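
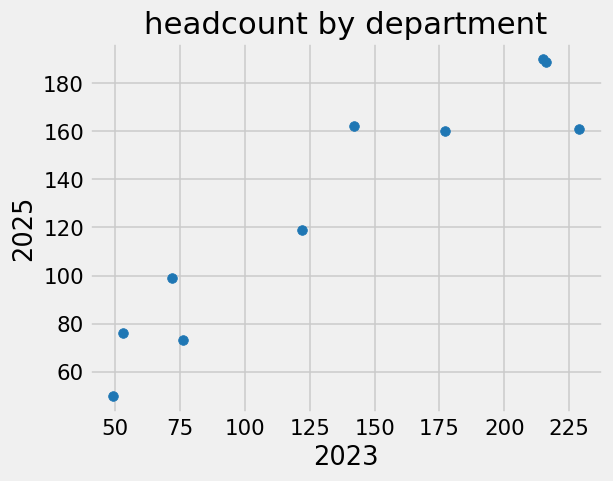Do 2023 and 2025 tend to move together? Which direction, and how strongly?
Points are positively correlated; strong (|r| ≈ 0.9).

positive, strong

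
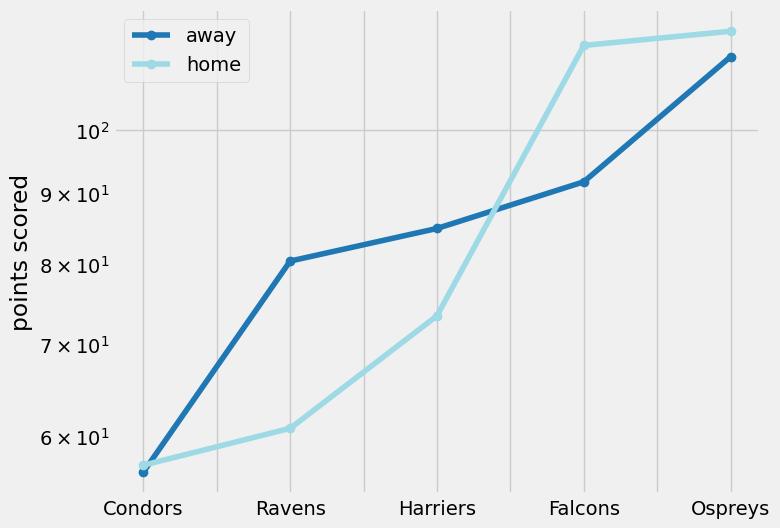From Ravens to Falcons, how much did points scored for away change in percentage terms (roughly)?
Ravens ≈ 80, Falcons ≈ 90; (90 − 80) / 80 ≈ +12.5%.

≈ +12.5%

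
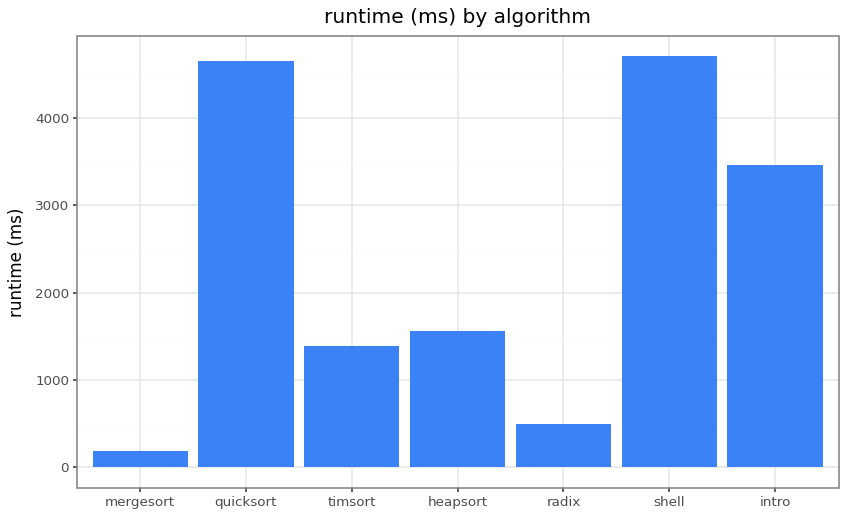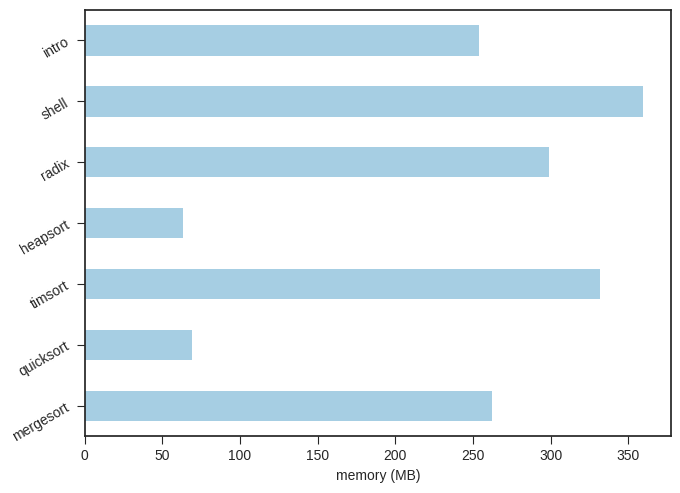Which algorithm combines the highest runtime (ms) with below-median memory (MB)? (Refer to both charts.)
Chart 2 median memory (MB) ≈ 250; below-median algorithms: quicksort, heapsort, intro. Among those, quicksort has the highest runtime (ms) (≈ 4500).

quicksort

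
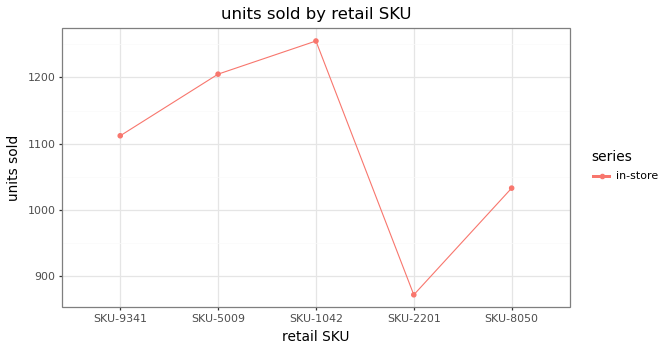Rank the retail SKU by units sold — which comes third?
SKU-9341

Top 4: SKU-1042 ≈ 1250, SKU-5009 ≈ 1200, SKU-9341 ≈ 1100, SKU-8050 ≈ 1050.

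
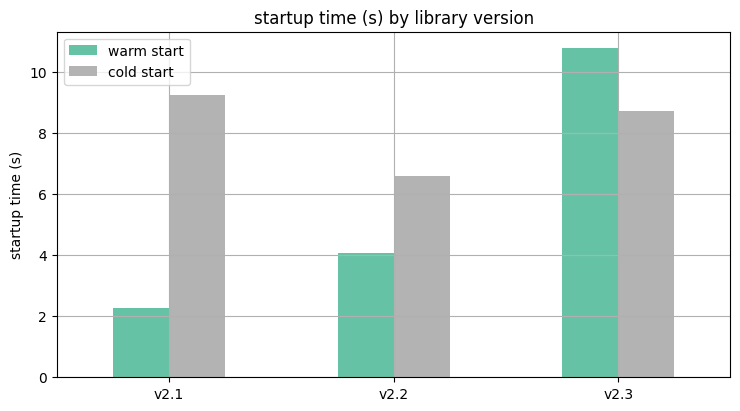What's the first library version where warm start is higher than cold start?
v2.2: warm start ≈ 4 vs cold start ≈ 7 (not yet); v2.3: warm start ≈ 11 vs cold start ≈ 9 (first crossover).

v2.3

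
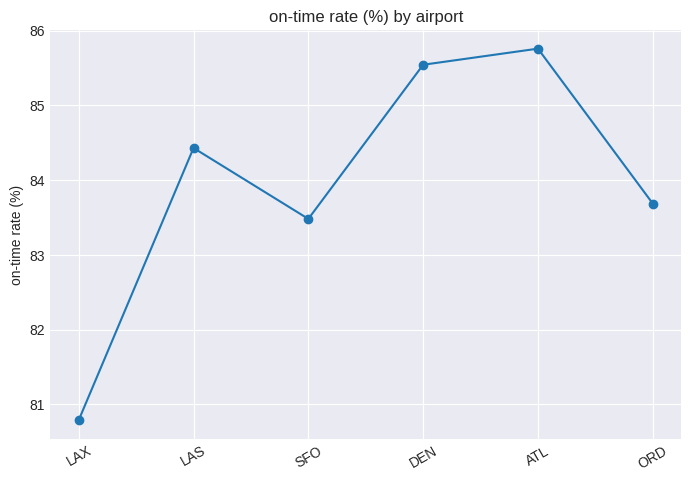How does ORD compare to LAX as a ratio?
ORD ≈ 83.5, LAX ≈ 81.0; 83.5/81.0 ≈ 1.03.

≈ 1.03×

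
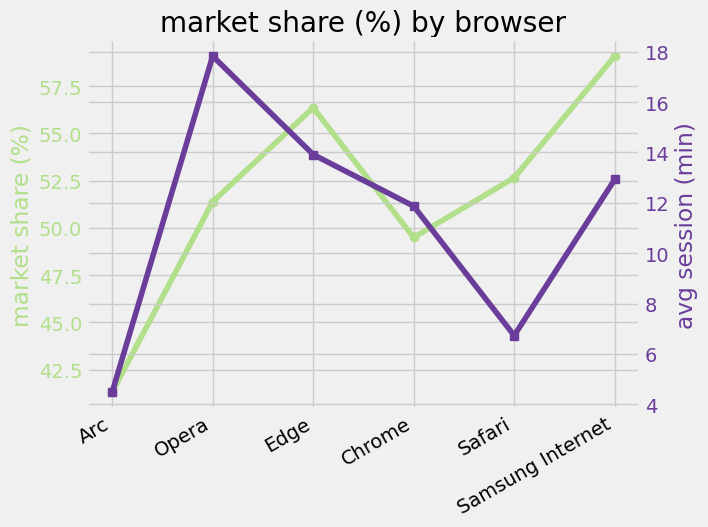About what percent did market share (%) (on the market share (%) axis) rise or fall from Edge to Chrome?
≈ -10.7%

Edge ≈ 56, Chrome ≈ 50; (50 − 56) / 56 ≈ -10.7%.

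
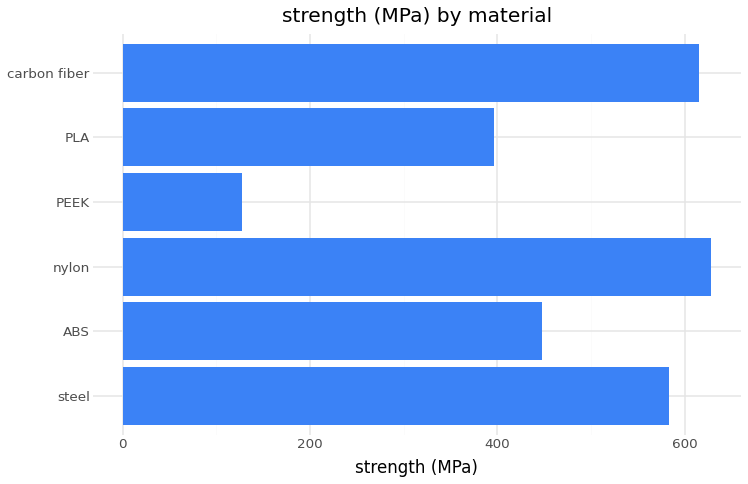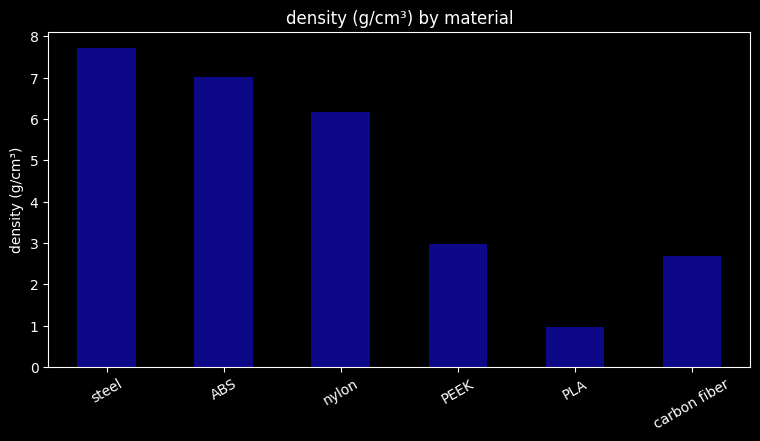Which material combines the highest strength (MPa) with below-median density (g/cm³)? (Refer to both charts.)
carbon fiber

Chart 2 median density (g/cm³) ≈ 5; below-median materials: PEEK, PLA, carbon fiber. Among those, carbon fiber has the highest strength (MPa) (≈ 600).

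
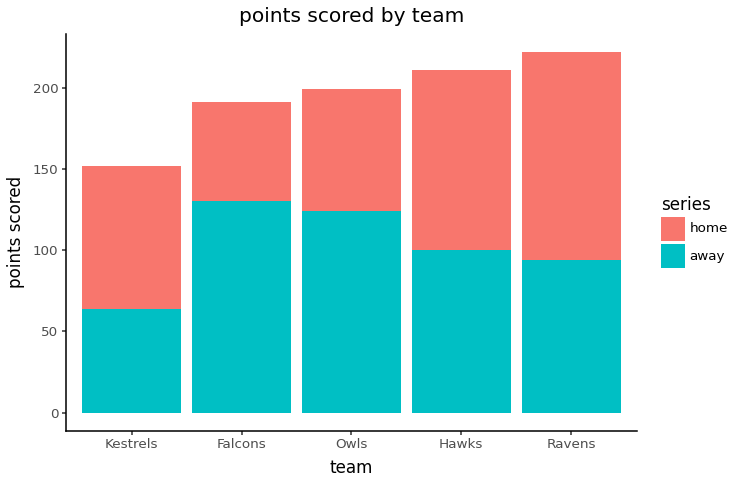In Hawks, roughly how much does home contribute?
home top ≈ 220, bottom ≈ 100; segment ≈ 120.

≈ 120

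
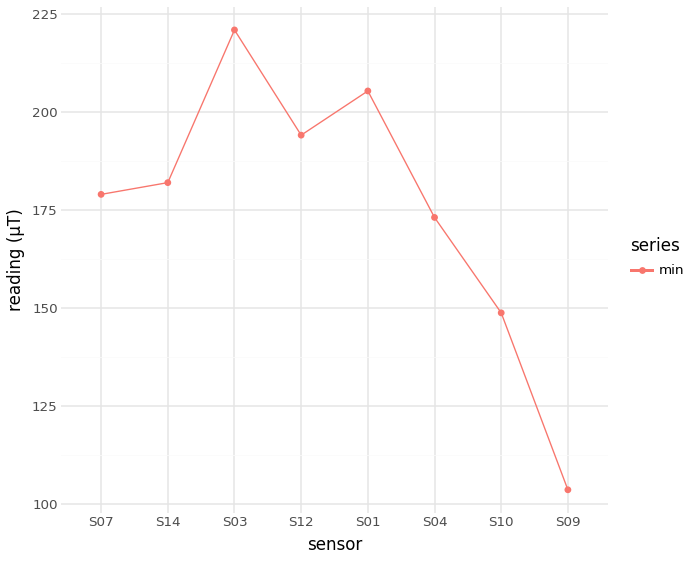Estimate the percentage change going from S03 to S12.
S03 ≈ 220, S12 ≈ 190; (190 − 220) / 220 ≈ -13.6%.

≈ -13.6%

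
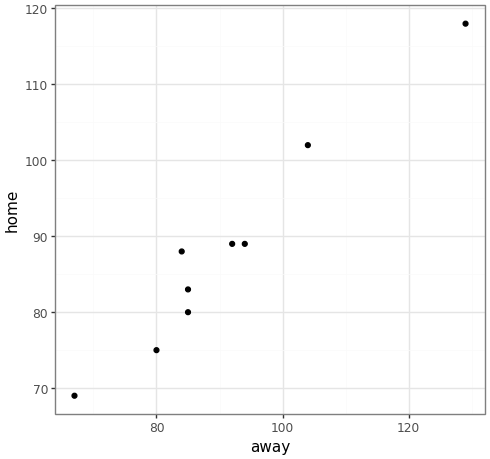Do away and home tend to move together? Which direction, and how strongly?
Points are positively correlated; strong (|r| ≈ 1.0).

positive, strong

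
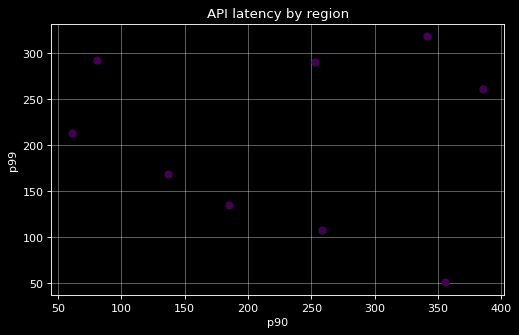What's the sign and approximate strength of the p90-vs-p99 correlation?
Points are roughly uncorrelated; weak (|r| ≈ 0.1).

no clear correlation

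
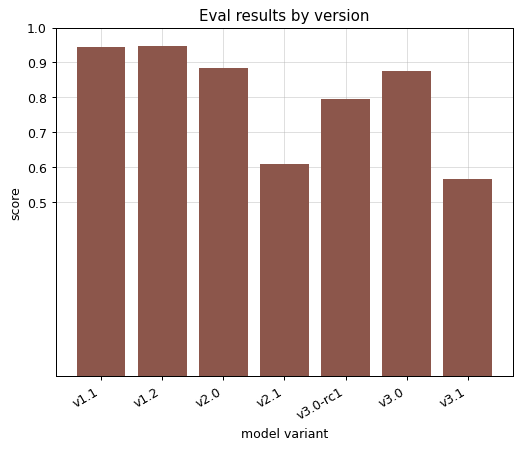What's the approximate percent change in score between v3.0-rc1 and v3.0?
v3.0-rc1 ≈ 0.8, v3.0 ≈ 0.9; (0.9 − 0.8) / 0.8 ≈ +12.5%.

≈ +12.5%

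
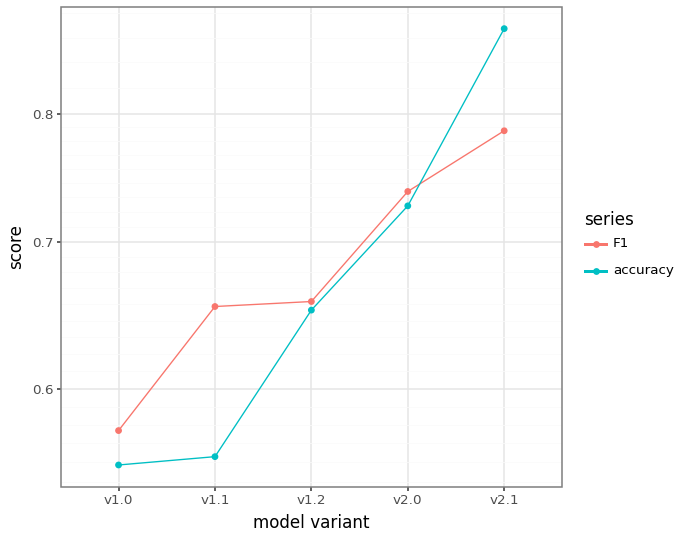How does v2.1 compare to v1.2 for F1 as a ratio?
v2.1 ≈ 0.80, v1.2 ≈ 0.65; 0.80/0.65 ≈ 1.23.

≈ 1.23×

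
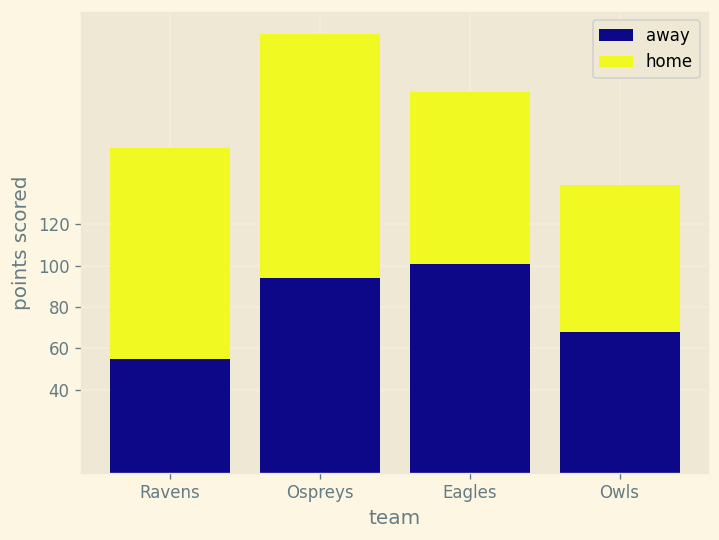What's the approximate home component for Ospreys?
≈ 120

home top ≈ 220, bottom ≈ 100; segment ≈ 120.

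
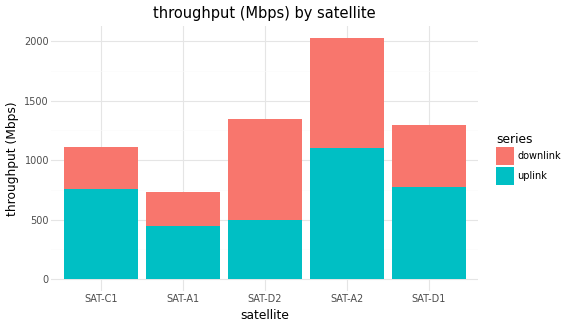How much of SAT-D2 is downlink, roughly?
≈ 1000

downlink top ≈ 1400, bottom ≈ 400; segment ≈ 1000.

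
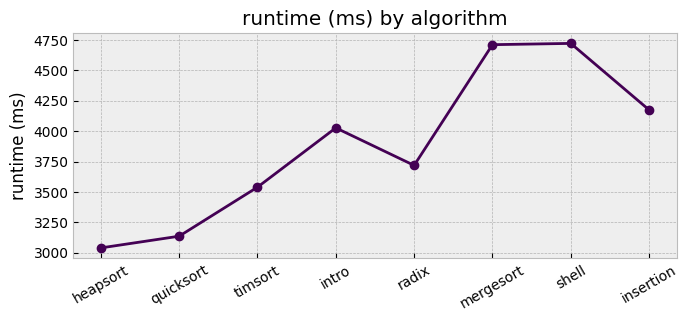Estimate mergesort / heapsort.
≈ 1.6×

mergesort ≈ 4800, heapsort ≈ 3000; 4800/3000 ≈ 1.6.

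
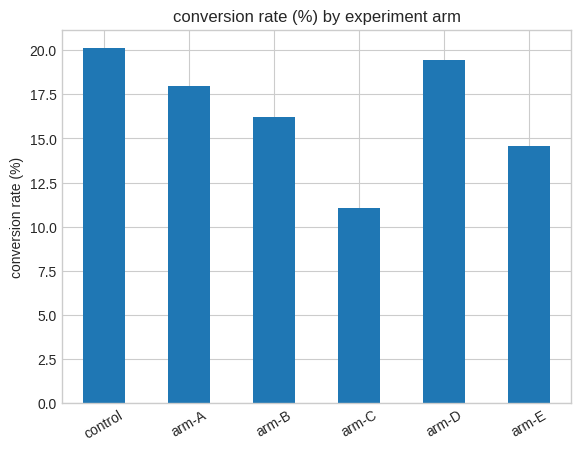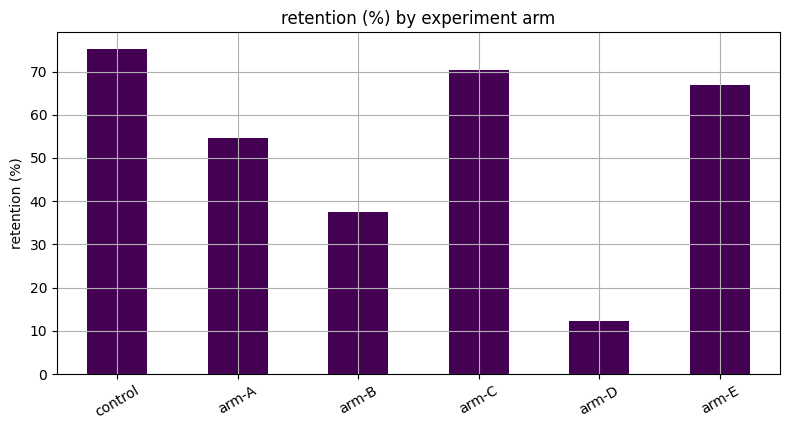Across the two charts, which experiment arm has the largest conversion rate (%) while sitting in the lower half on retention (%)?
Chart 2 median retention (%) ≈ 60; below-median experiment arms: arm-A, arm-B, arm-D. Among those, arm-D has the highest conversion rate (%) (≈ 20).

arm-D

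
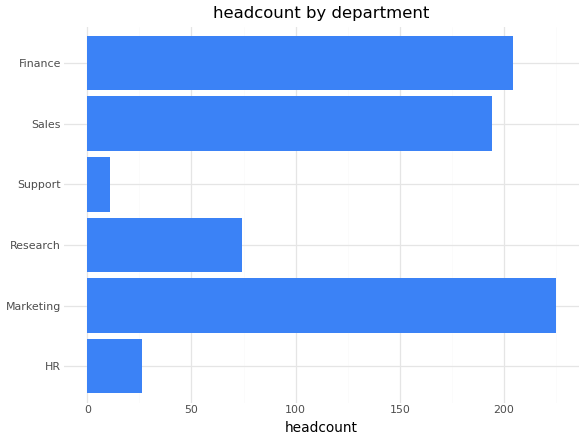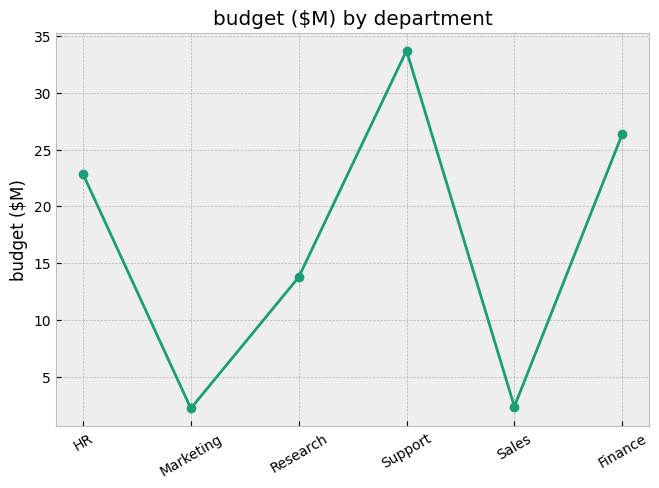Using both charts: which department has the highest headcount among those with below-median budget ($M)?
Chart 2 median budget ($M) ≈ 20; below-median departments: Marketing, Research, Sales. Among those, Marketing has the highest headcount (≈ 225).

Marketing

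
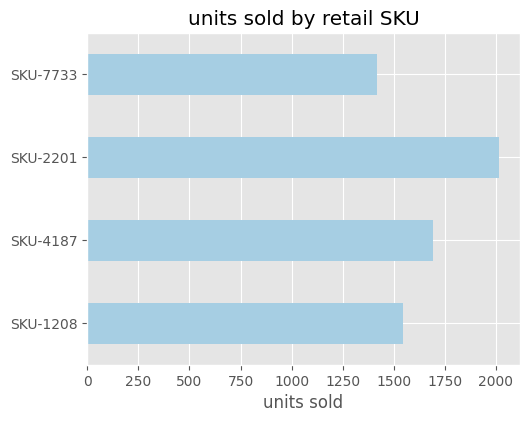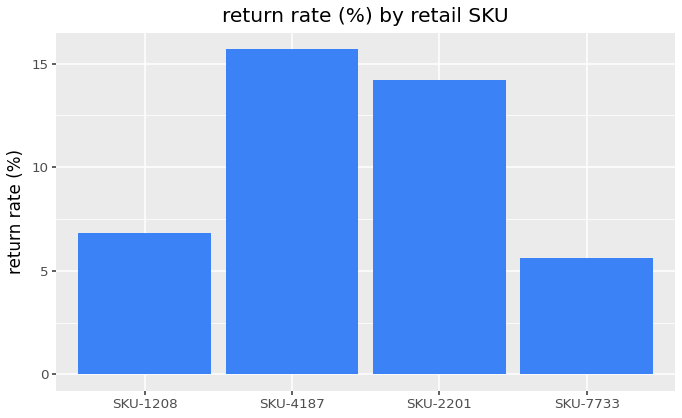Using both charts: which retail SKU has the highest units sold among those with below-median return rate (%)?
Chart 2 median return rate (%) ≈ 10; below-median retail SKUs: SKU-1208, SKU-7733. Among those, SKU-1208 has the highest units sold (≈ 1600).

SKU-1208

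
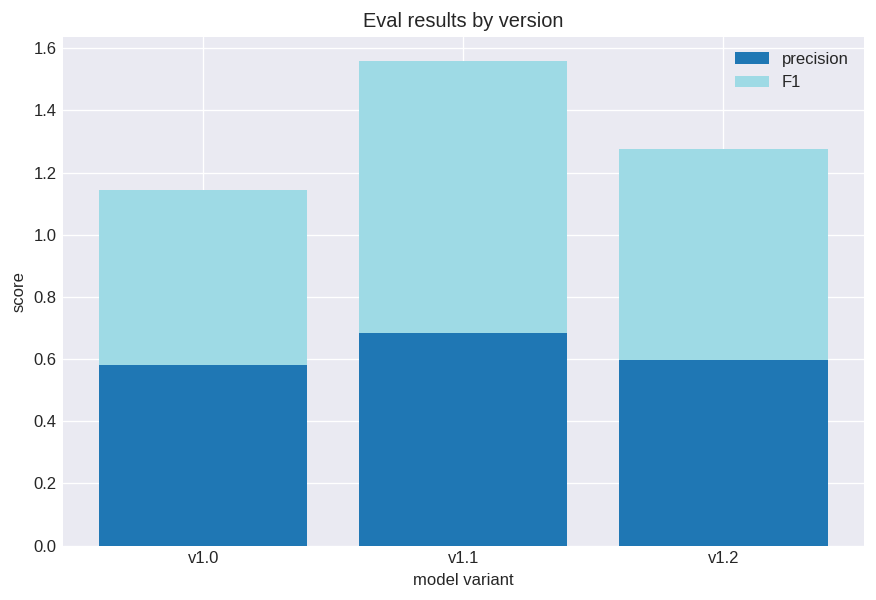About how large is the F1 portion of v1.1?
≈ 1.0

F1 top ≈ 1.6, bottom ≈ 0.6; segment ≈ 1.0.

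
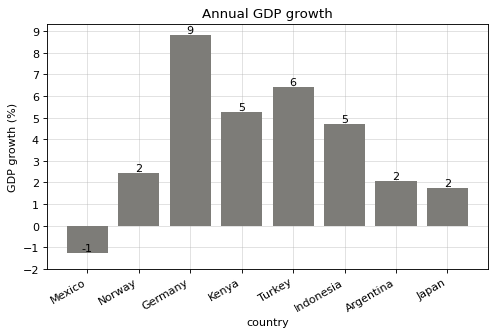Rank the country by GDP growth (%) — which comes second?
Top 3: Germany ≈ 9, Turkey ≈ 6, Kenya ≈ 5.

Turkey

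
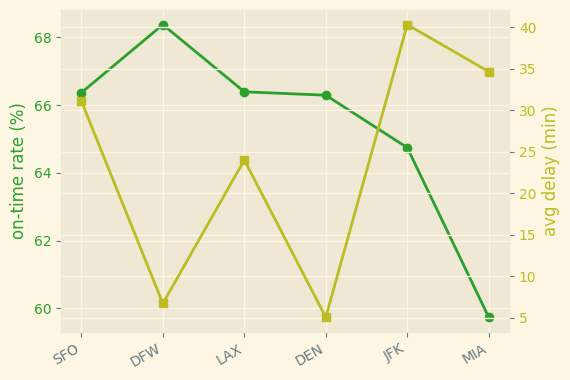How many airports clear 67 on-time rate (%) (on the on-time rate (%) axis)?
Above 67: DFW.

1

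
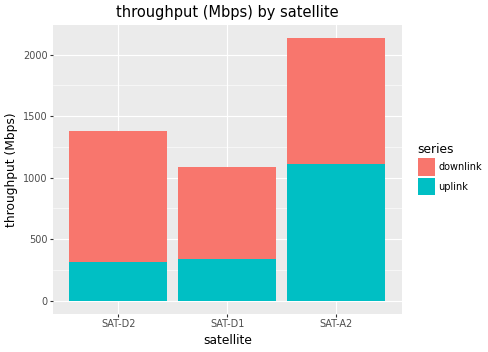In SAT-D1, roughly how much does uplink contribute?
≈ 400

uplink top ≈ 400, bottom ≈ 0; segment ≈ 400.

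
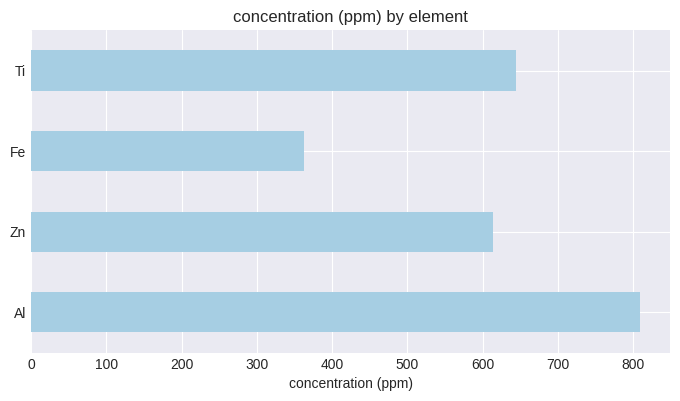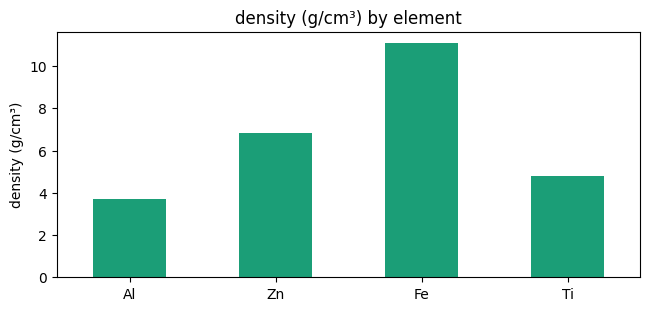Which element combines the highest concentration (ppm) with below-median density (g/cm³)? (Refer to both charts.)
Chart 2 median density (g/cm³) ≈ 6; below-median elements: Al, Ti. Among those, Al has the highest concentration (ppm) (≈ 800).

Al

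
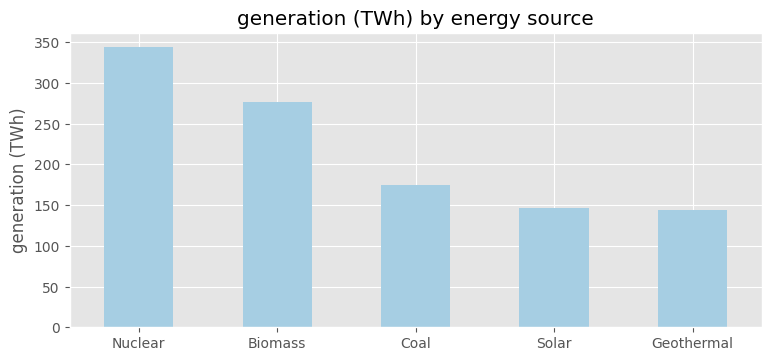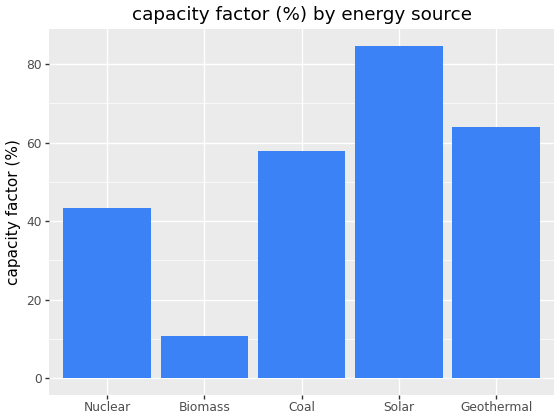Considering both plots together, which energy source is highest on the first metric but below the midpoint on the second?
Nuclear

Chart 2 median capacity factor (%) ≈ 60; below-median energy sources: Nuclear, Biomass. Among those, Nuclear has the highest generation (TWh) (≈ 350).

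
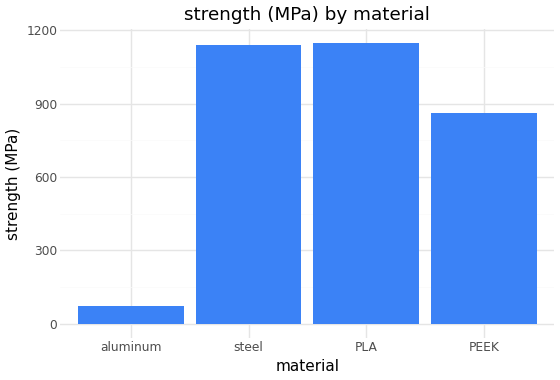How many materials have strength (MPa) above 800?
3

Above 800: steel, PLA, PEEK.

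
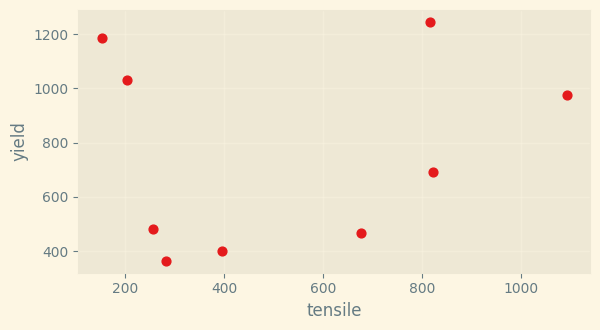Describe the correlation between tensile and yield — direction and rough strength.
Points are roughly uncorrelated; weak (|r| ≈ 0.2).

no clear correlation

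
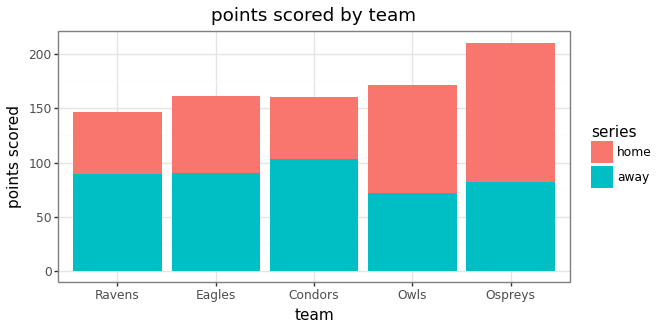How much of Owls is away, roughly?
≈ 80

away top ≈ 80, bottom ≈ 0; segment ≈ 80.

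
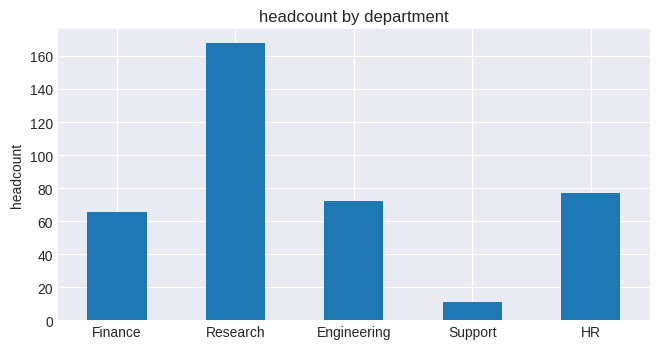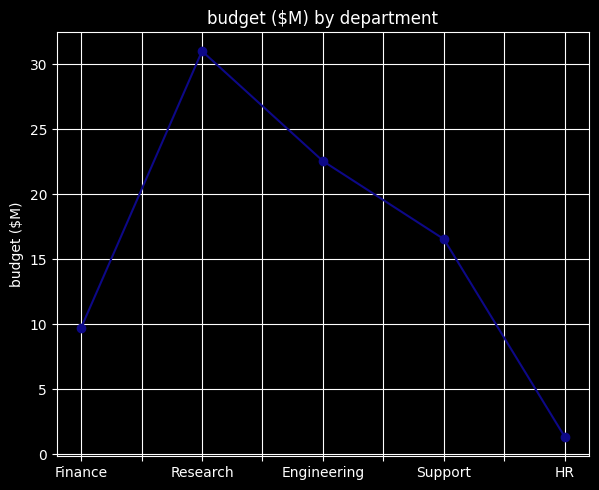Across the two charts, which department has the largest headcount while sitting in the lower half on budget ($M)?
Chart 2 median budget ($M) ≈ 15; below-median departments: Finance, HR. Among those, HR has the highest headcount (≈ 80).

HR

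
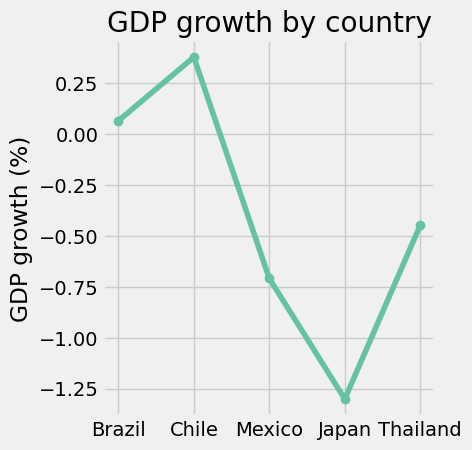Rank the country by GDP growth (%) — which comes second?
Brazil

Top 3: Chile ≈ 0.4, Brazil ≈ 0.0, Thailand ≈ -0.4.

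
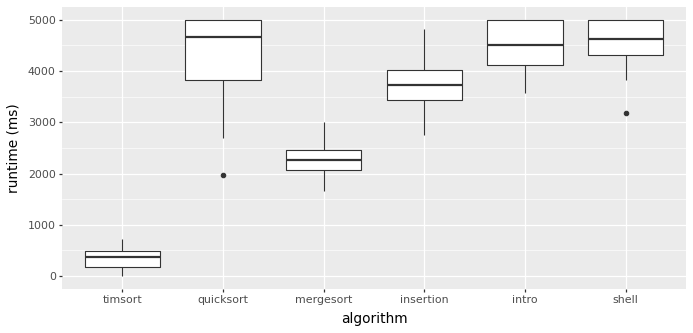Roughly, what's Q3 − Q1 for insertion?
Q3 ≈ 4000, Q1 ≈ 3500; IQR ≈ 500.

≈ 500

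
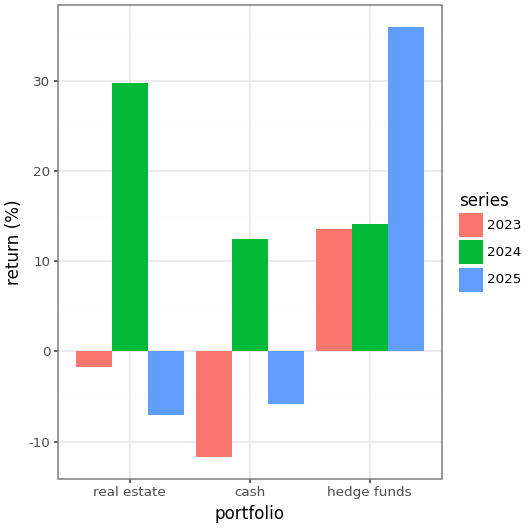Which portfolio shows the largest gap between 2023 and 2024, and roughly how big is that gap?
real estate: 2023 ≈ 0, 2024 ≈ 30 → gap ≈ 30. Next-largest (cash) is only ≈ 20.

real estate, ≈ 30 %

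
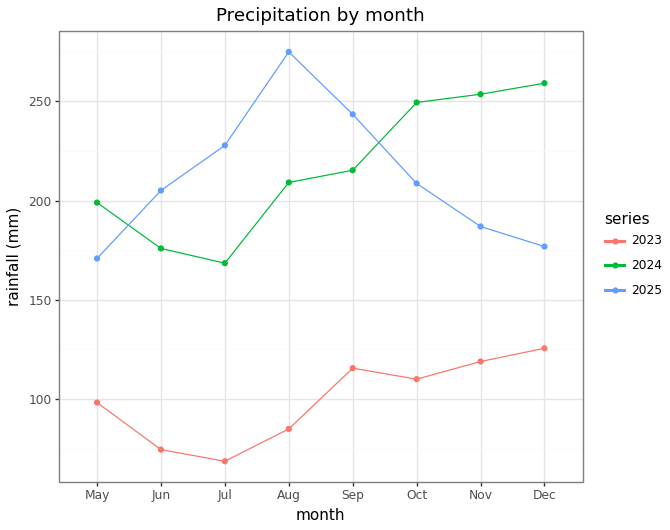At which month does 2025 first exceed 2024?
Jun

May: 2025 ≈ 180 vs 2024 ≈ 200 (not yet); Jun: 2025 ≈ 200 vs 2024 ≈ 180 (first crossover).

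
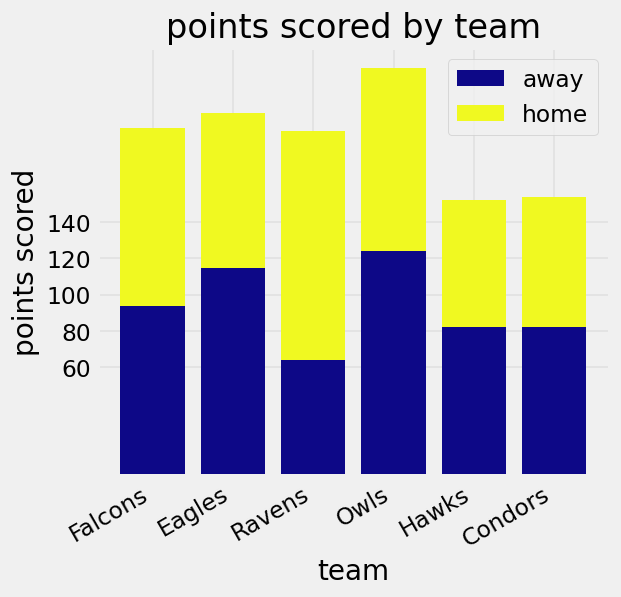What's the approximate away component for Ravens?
≈ 60

away top ≈ 60, bottom ≈ 0; segment ≈ 60.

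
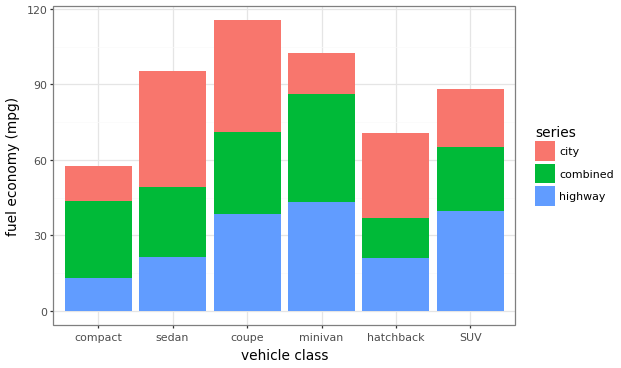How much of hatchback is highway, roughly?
≈ 20

highway top ≈ 20, bottom ≈ 0; segment ≈ 20.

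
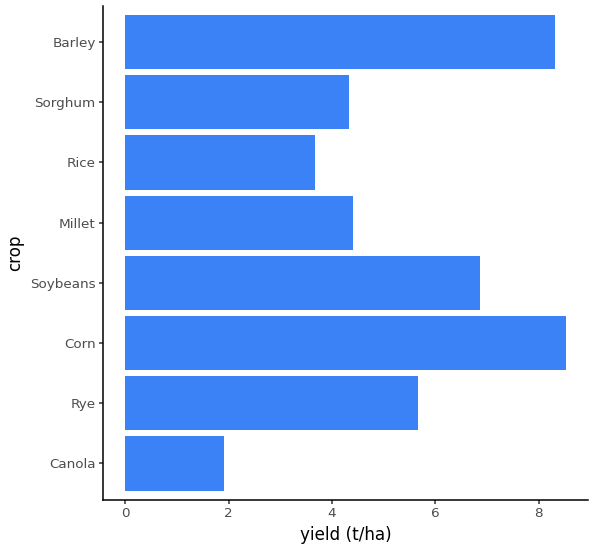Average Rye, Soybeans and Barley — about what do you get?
(6 + 7 + 8) / 3 ≈ 7.

≈ 7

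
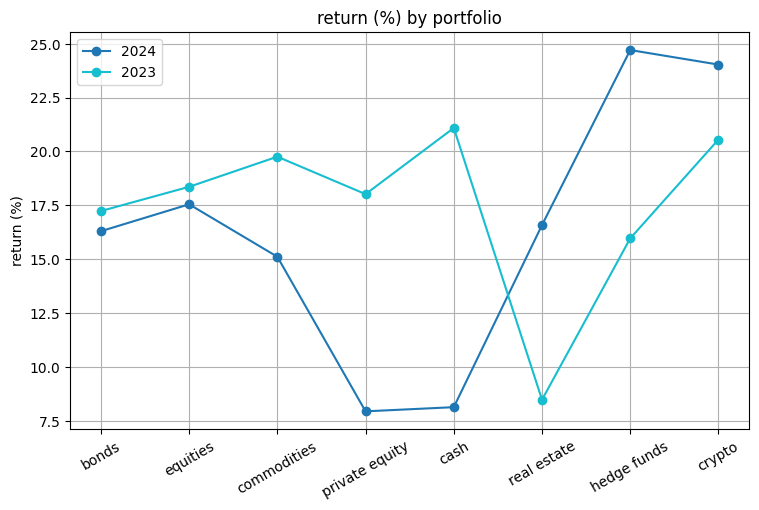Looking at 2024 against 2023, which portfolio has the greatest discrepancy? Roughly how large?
cash, ≈ 14 %

cash: 2024 ≈ 8, 2023 ≈ 22 → gap ≈ 14. Next-largest (private equity) is only ≈ 10.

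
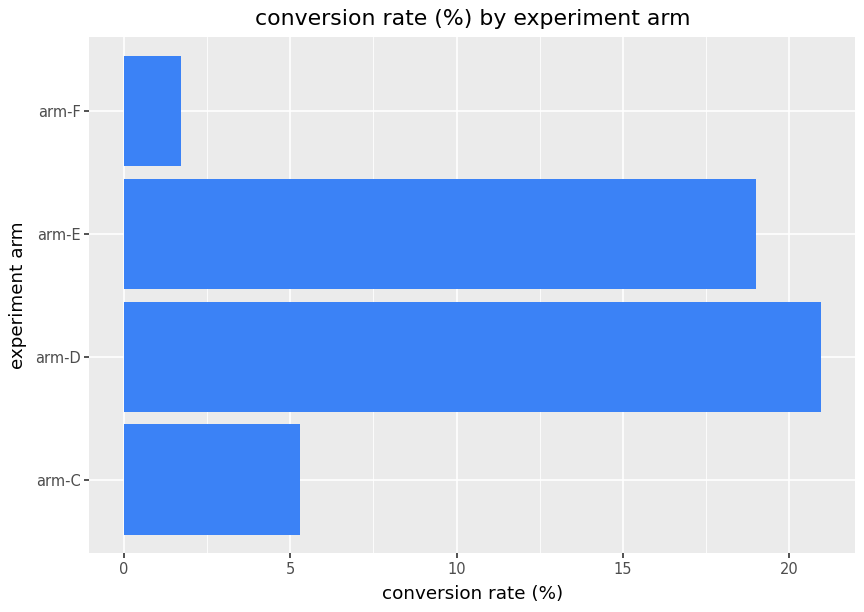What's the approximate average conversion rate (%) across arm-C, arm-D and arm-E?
(6 + 20 + 18) / 3 ≈ 15.

≈ 15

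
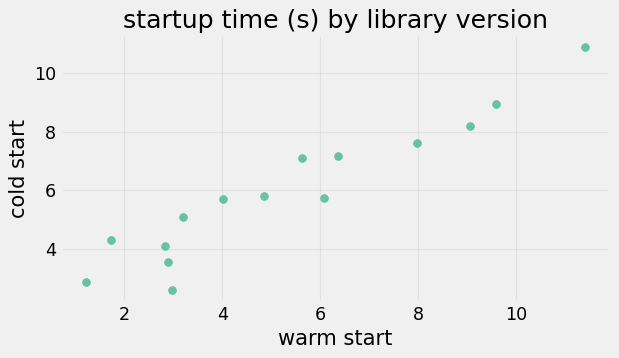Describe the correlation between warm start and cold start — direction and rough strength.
Points are positively correlated; strong (|r| ≈ 1.0).

positive, strong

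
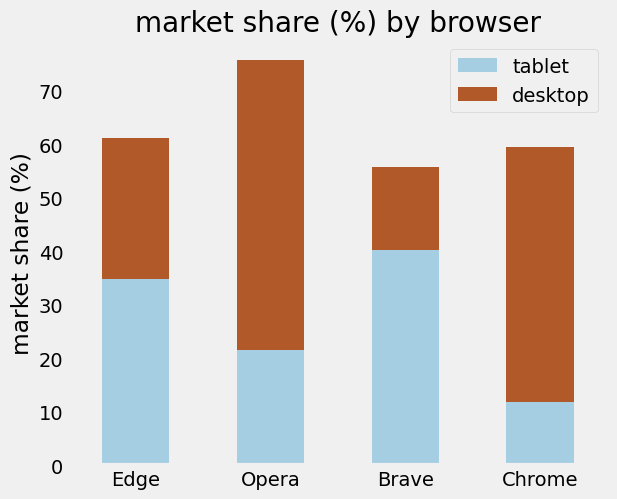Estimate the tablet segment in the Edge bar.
≈ 30

tablet top ≈ 30, bottom ≈ 0; segment ≈ 30.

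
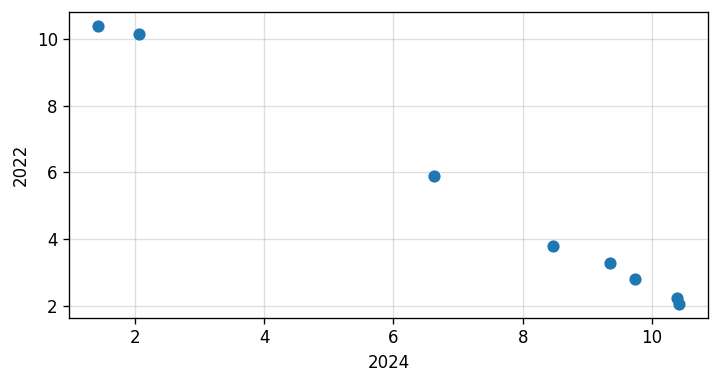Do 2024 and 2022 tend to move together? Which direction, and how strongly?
negative, strong

Points are negatively correlated; strong (|r| ≈ 1.0).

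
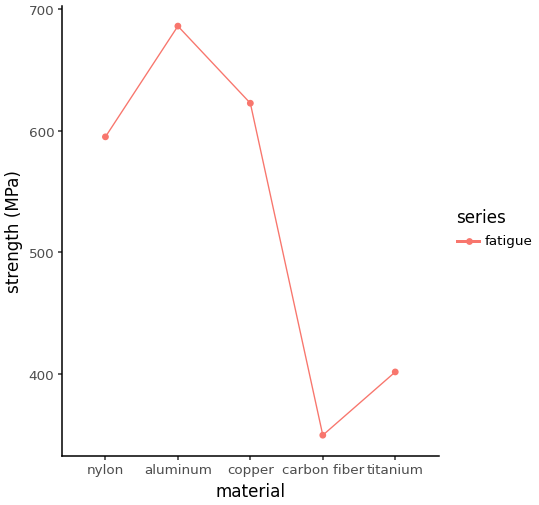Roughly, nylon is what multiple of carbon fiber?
≈ 1.71×

nylon ≈ 600, carbon fiber ≈ 350; 600/350 ≈ 1.71.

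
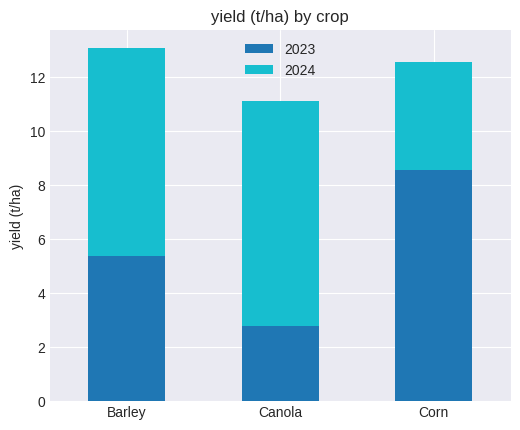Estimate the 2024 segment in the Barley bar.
2024 top ≈ 14, bottom ≈ 6; segment ≈ 8.

≈ 8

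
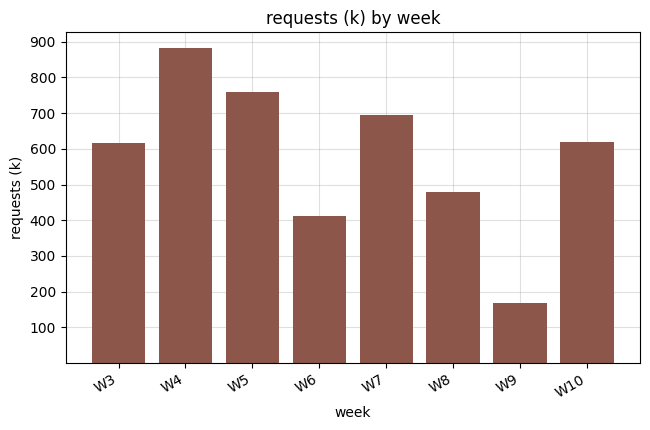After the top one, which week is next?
Top 3: W4 ≈ 900, W5 ≈ 800, W7 ≈ 700.

W5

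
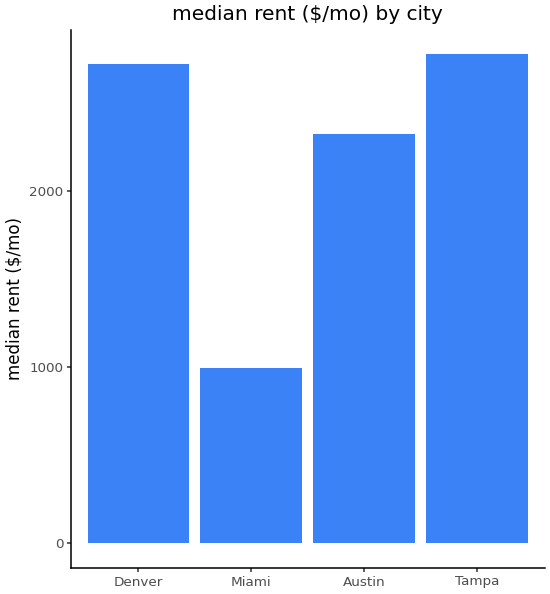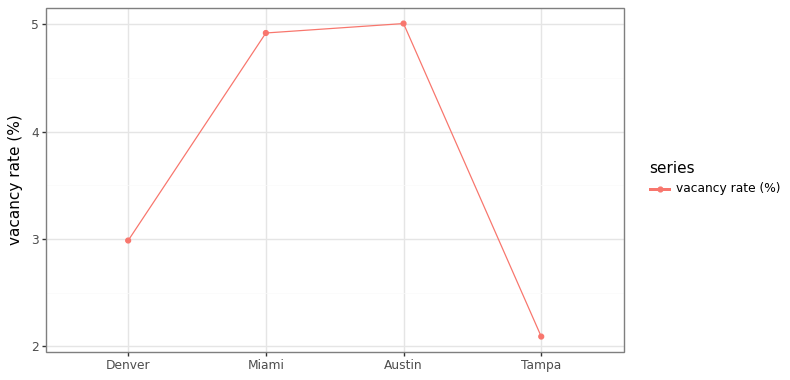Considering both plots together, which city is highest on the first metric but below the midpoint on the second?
Chart 2 median vacancy rate (%) ≈ 4; below-median cities: Denver, Tampa. Among those, Tampa has the highest median rent ($/mo) (≈ 3000).

Tampa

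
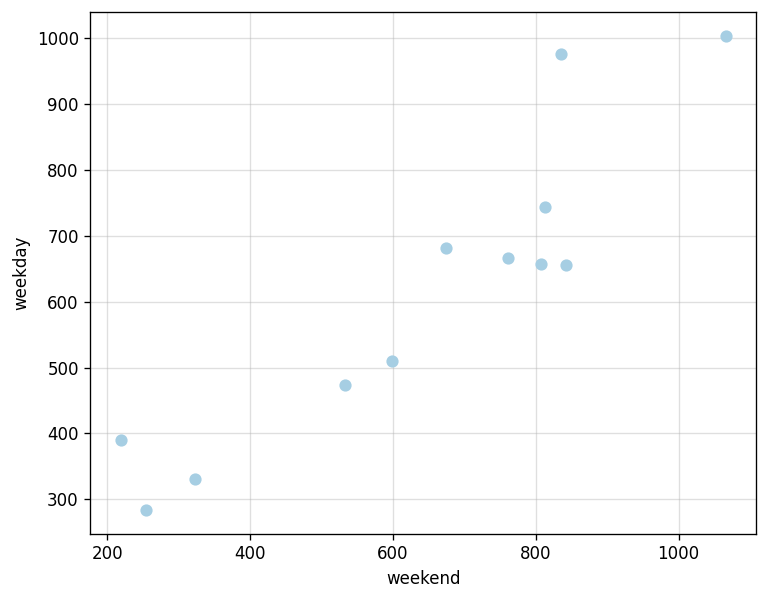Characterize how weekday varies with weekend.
positive, strong

Points are positively correlated; strong (|r| ≈ 0.9).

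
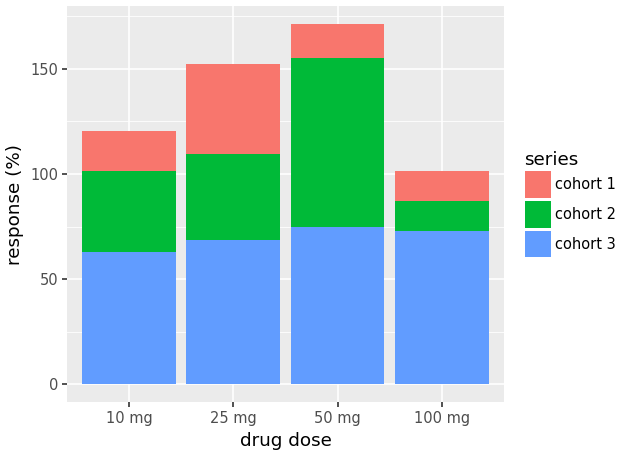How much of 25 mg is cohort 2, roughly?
≈ 40

cohort 2 top ≈ 100, bottom ≈ 60; segment ≈ 40.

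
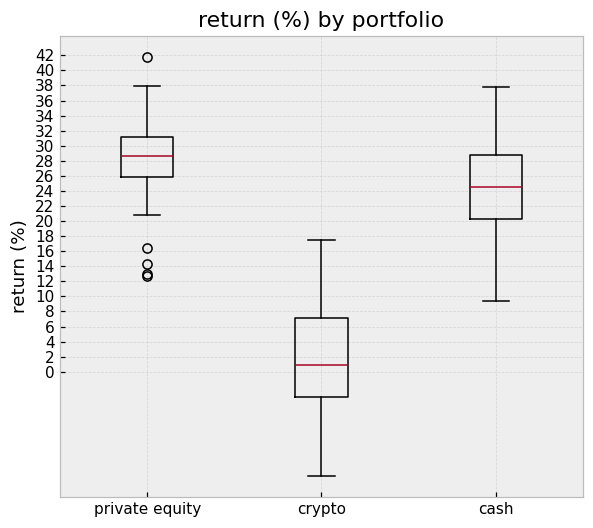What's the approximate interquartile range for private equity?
≈ 6

Q3 ≈ 32, Q1 ≈ 26; IQR ≈ 6.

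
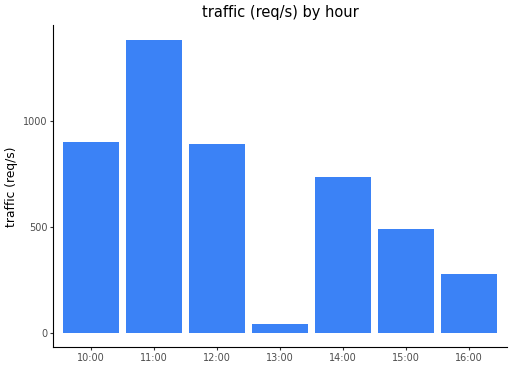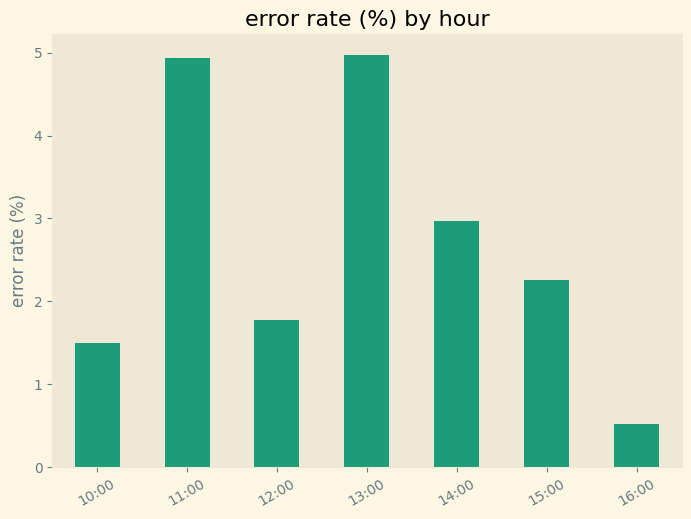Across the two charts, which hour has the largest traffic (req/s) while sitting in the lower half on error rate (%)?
10:00

Chart 2 median error rate (%) ≈ 2.5; below-median hours: 10:00, 12:00, 16:00. Among those, 10:00 has the highest traffic (req/s) (≈ 1000).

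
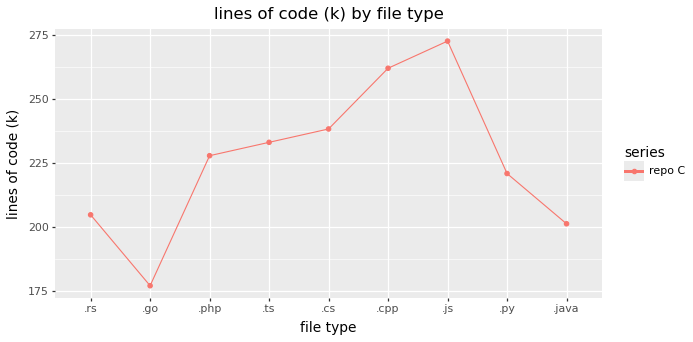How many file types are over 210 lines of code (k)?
Above 210: .php, .ts, .cs, .cpp, .js, .py.

6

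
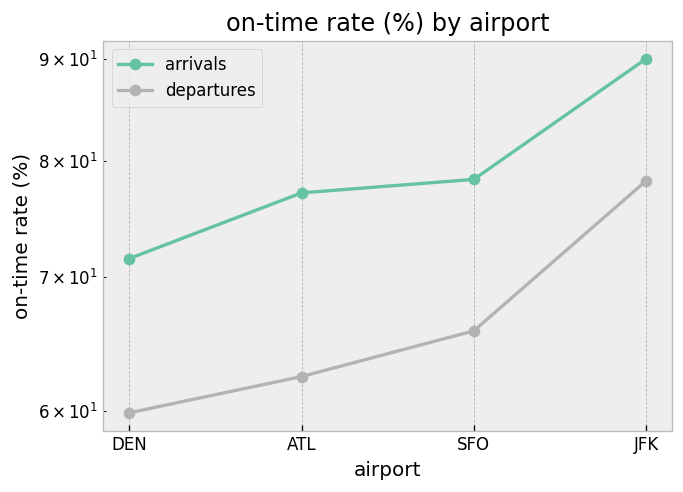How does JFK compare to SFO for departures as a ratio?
JFK ≈ 80, SFO ≈ 65; 80/65 ≈ 1.23.

≈ 1.23×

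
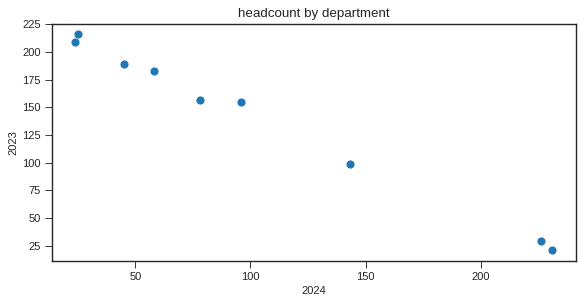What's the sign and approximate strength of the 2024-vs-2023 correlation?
Points are negatively correlated; strong (|r| ≈ 1.0).

negative, strong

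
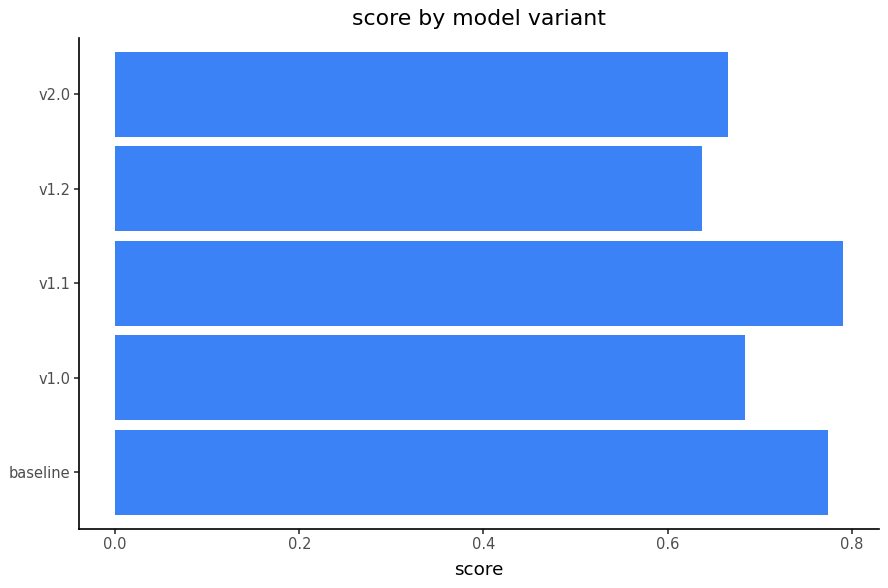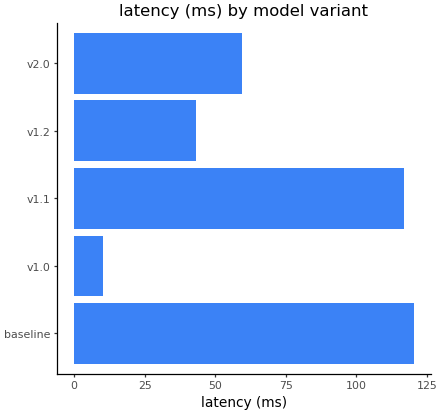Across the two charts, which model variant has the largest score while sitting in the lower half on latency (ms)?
Chart 2 median latency (ms) ≈ 60; below-median model variants: v1.0, v1.2. Among those, v1.0 has the highest score (≈ 0.7).

v1.0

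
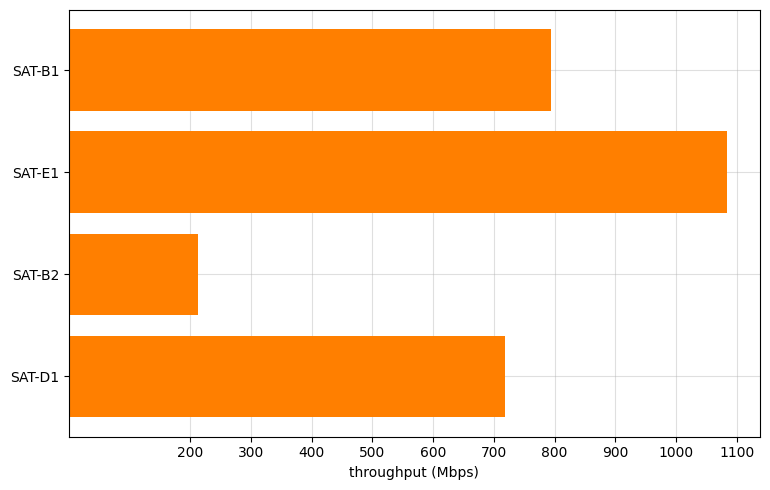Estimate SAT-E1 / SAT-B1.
SAT-E1 ≈ 1100, SAT-B1 ≈ 800; 1100/800 ≈ 1.38.

≈ 1.38×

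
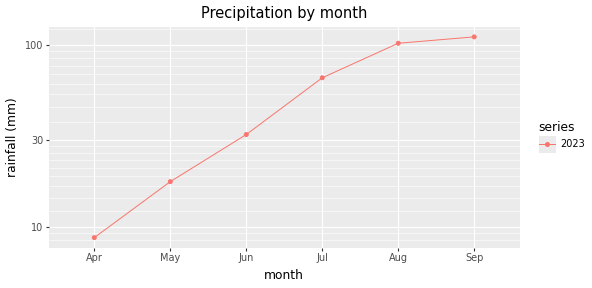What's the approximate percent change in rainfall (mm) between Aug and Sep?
≈ +10%

Aug ≈ 100, Sep ≈ 110; (110 − 100) / 100 ≈ +10%.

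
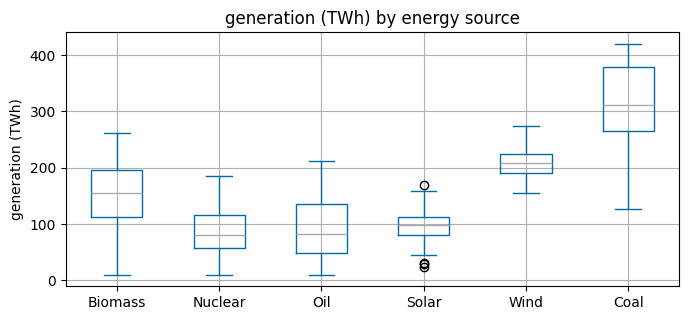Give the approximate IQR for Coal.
≈ 100

Q3 ≈ 375, Q1 ≈ 275; IQR ≈ 100.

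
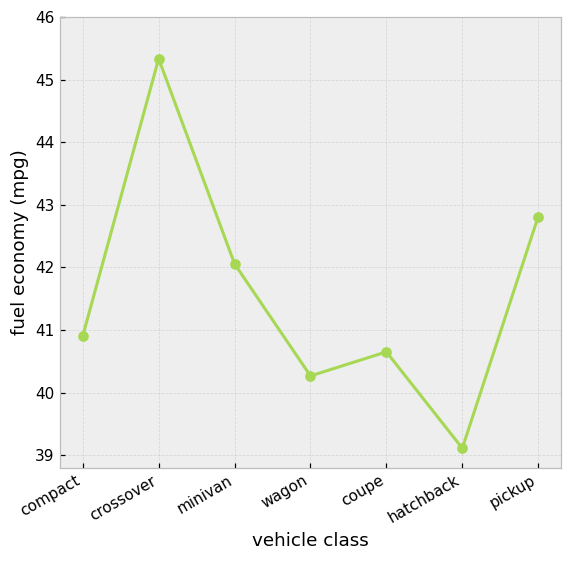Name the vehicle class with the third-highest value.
Top 4: crossover ≈ 45, pickup ≈ 43, minivan ≈ 42, compact ≈ 41.

minivan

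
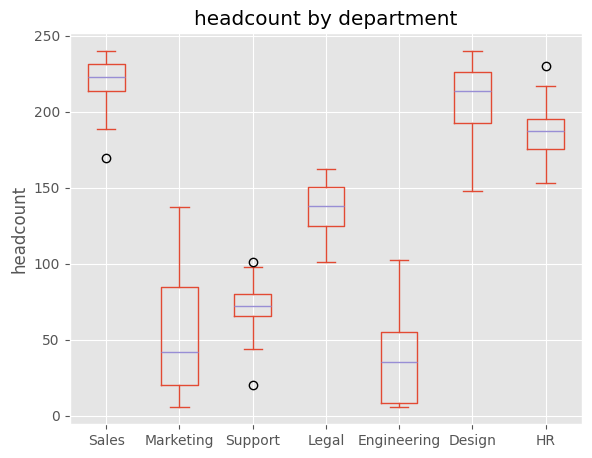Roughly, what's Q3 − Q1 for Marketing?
≈ 60

Q3 ≈ 80, Q1 ≈ 20; IQR ≈ 60.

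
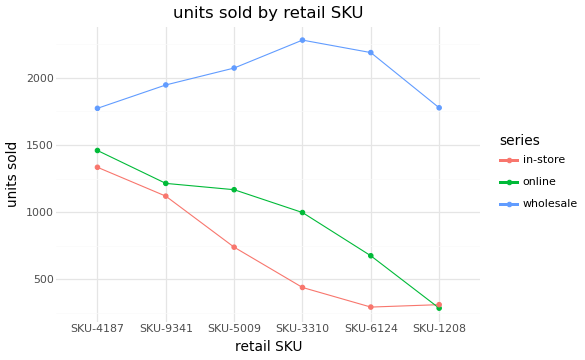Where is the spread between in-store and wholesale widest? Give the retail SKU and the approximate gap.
SKU-6124, ≈ 2000

SKU-6124: in-store ≈ 200, wholesale ≈ 2200 → gap ≈ 2000. Next-largest (SKU-3310) is only ≈ 1800.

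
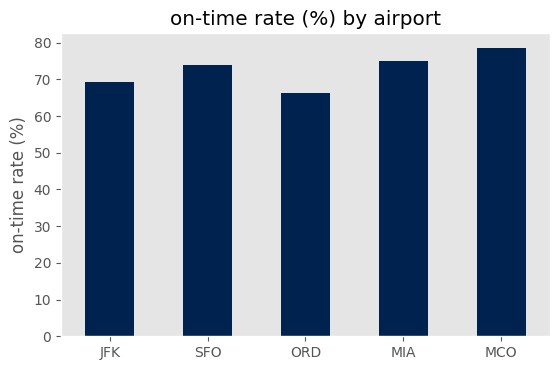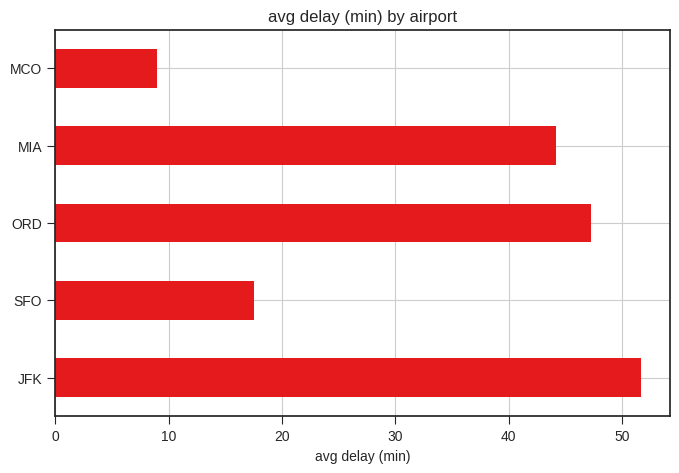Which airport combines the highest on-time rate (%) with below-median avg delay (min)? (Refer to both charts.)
MCO

Chart 2 median avg delay (min) ≈ 45; below-median airports: SFO, MCO. Among those, MCO has the highest on-time rate (%) (≈ 80).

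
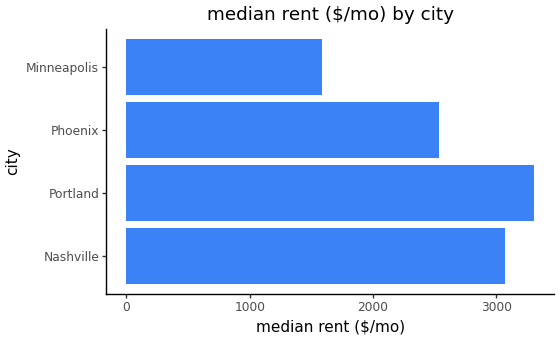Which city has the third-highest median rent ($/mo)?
Phoenix

Top 4: Portland ≈ 3500, Nashville ≈ 3000, Phoenix ≈ 2500, Minneapolis ≈ 1500.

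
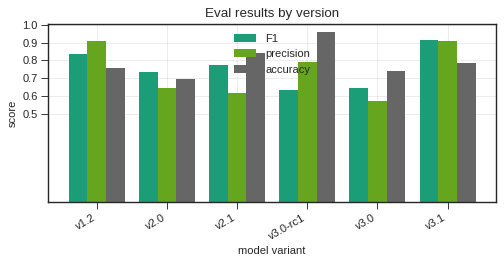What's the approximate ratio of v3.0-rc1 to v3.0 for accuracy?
≈ 1.43×

v3.0-rc1 ≈ 1.0, v3.0 ≈ 0.7; 1.0/0.7 ≈ 1.43.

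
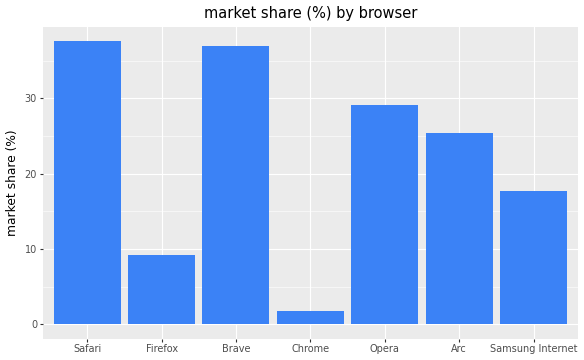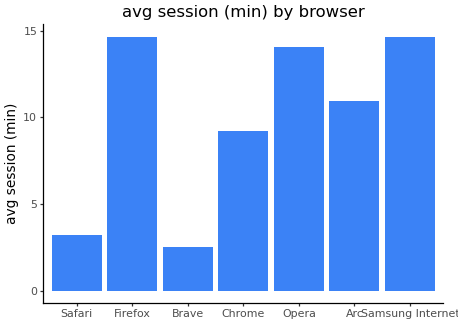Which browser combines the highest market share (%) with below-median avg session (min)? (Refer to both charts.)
Chart 2 median avg session (min) ≈ 10; below-median browsers: Safari, Brave, Chrome. Among those, Safari has the highest market share (%) (≈ 40).

Safari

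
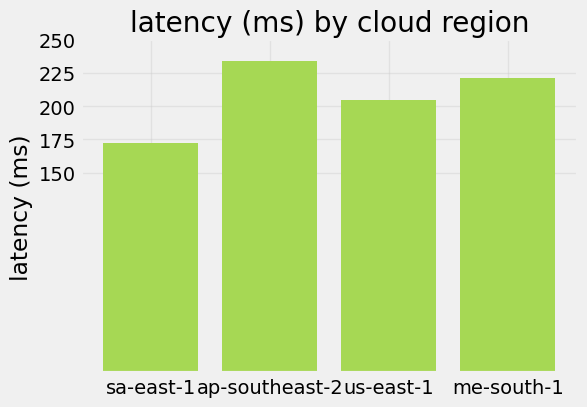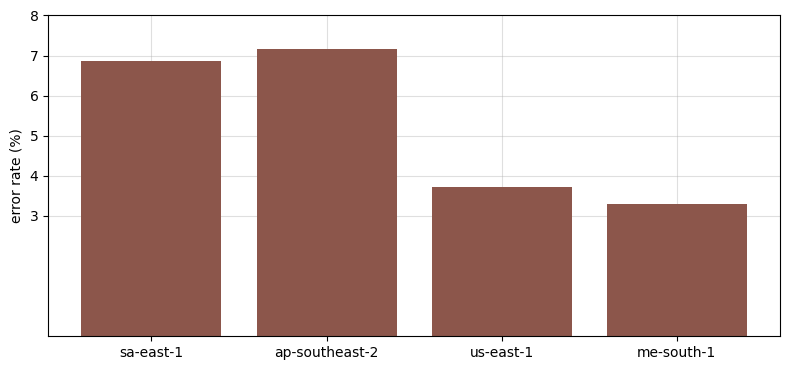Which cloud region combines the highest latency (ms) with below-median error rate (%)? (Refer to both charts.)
me-south-1

Chart 2 median error rate (%) ≈ 5; below-median cloud regions: us-east-1, me-south-1. Among those, me-south-1 has the highest latency (ms) (≈ 225).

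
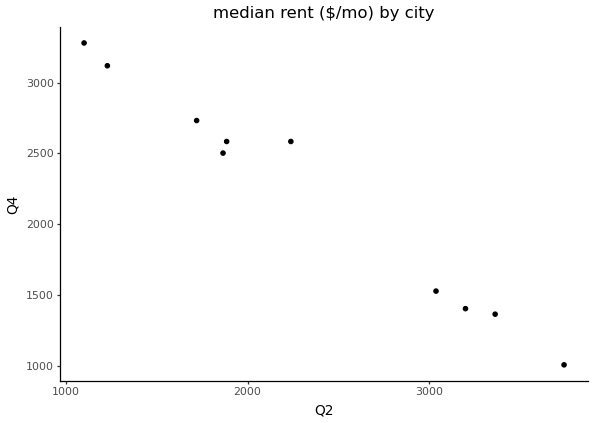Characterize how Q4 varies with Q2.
negative, strong

Points are negatively correlated; strong (|r| ≈ 1.0).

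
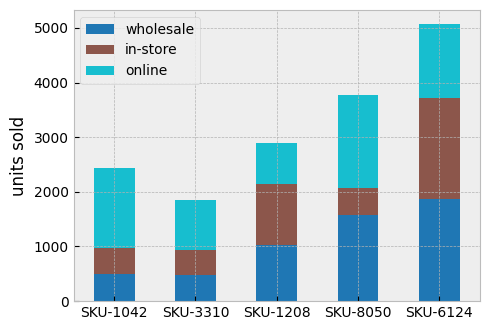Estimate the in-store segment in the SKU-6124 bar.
in-store top ≈ 3500, bottom ≈ 2000; segment ≈ 1500.

≈ 1500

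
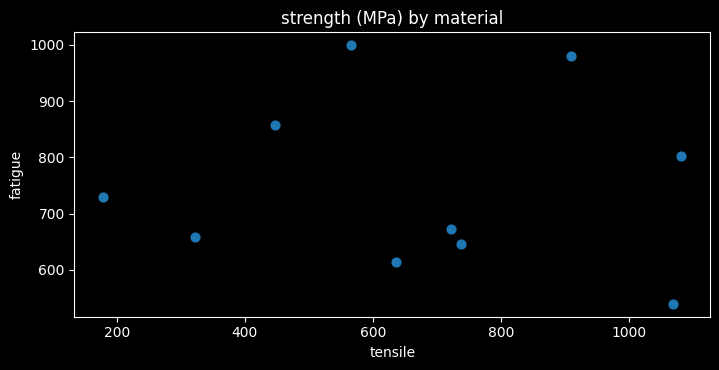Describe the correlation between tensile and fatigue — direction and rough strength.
Points are roughly uncorrelated; weak (|r| ≈ 0.1).

no clear correlation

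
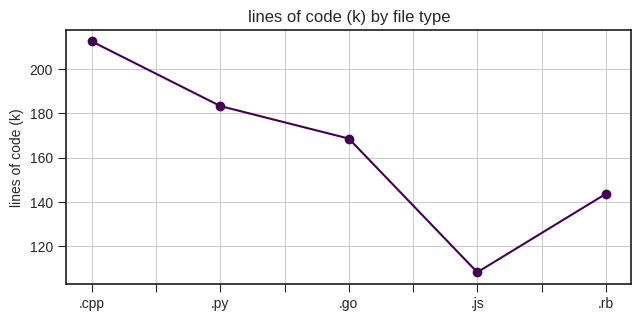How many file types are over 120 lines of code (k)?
4

Above 120: .cpp, .py, .go, .rb.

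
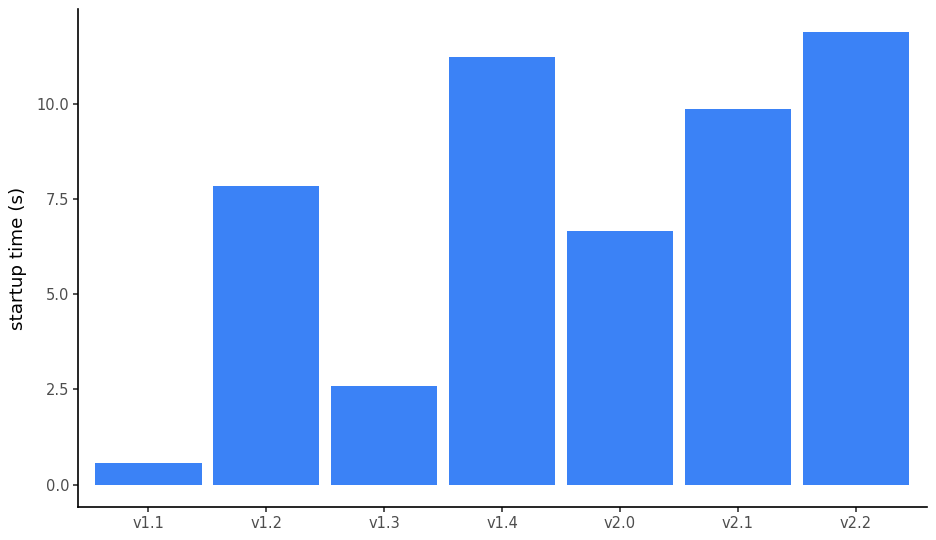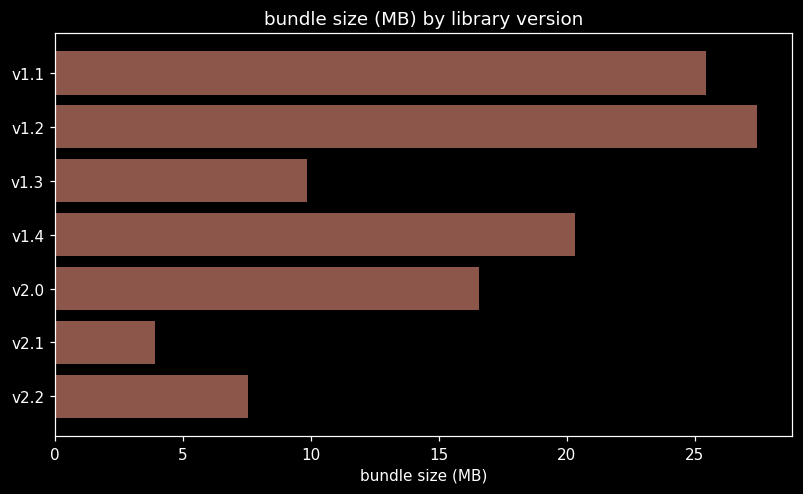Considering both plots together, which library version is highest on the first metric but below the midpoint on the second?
Chart 2 median bundle size (MB) ≈ 15; below-median library versions: v1.3, v2.1, v2.2. Among those, v2.2 has the highest startup time (s) (≈ 12).

v2.2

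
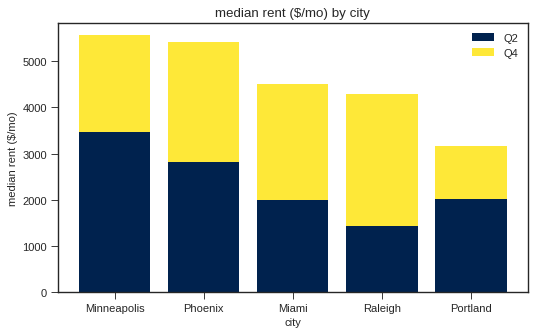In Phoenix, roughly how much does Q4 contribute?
Q4 top ≈ 5500, bottom ≈ 3000; segment ≈ 2500.

≈ 2500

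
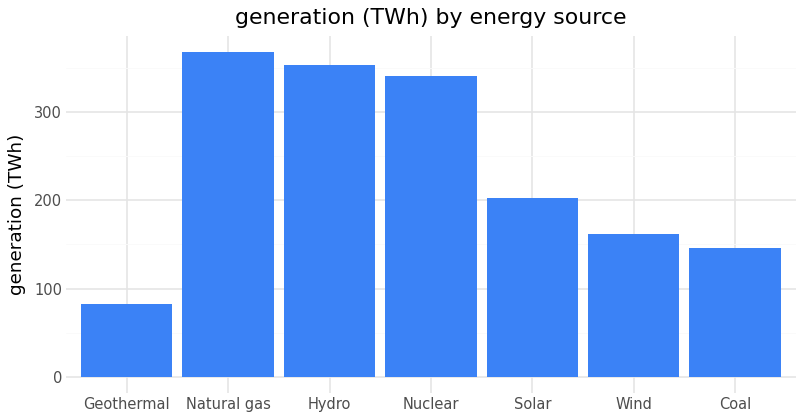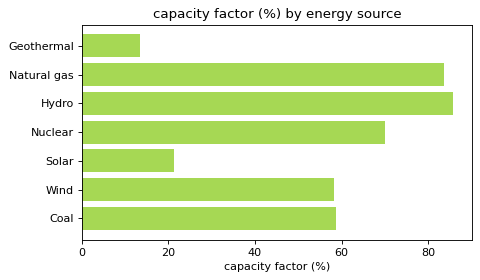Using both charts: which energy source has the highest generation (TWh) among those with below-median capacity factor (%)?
Solar

Chart 2 median capacity factor (%) ≈ 60; below-median energy sources: Geothermal, Solar, Wind. Among those, Solar has the highest generation (TWh) (≈ 200).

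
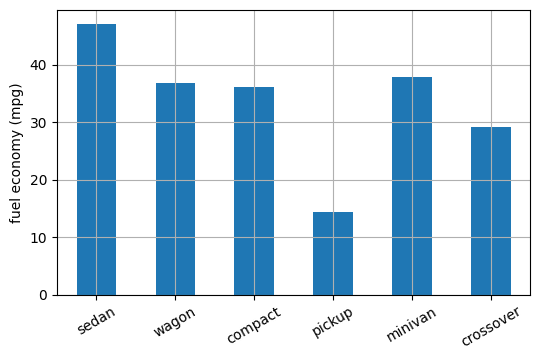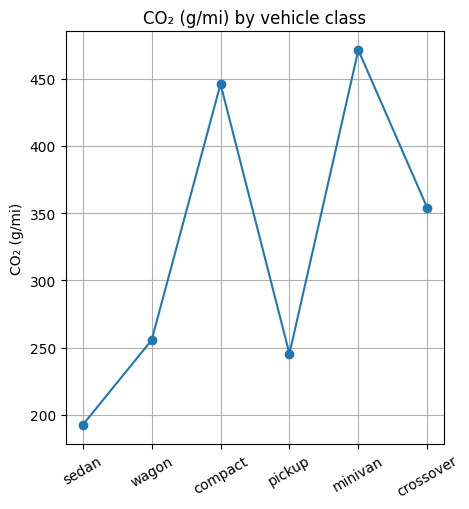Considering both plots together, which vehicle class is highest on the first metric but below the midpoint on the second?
sedan

Chart 2 median CO₂ (g/mi) ≈ 300; below-median vehicle classes: sedan, wagon, pickup. Among those, sedan has the highest fuel economy (mpg) (≈ 45).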